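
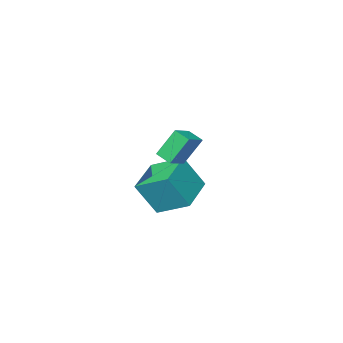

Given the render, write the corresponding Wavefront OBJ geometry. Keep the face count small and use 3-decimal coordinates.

v -0.477 -1.833 -3.783
v -1.236 -0.339 -2.953
v 1.177 -0.714 -4.286
v 0.418 0.78 -3.456
v 0.382 -2.34 -2.084
v -0.377 -0.846 -1.254
v 2.036 -1.221 -2.587
v 1.277 0.273 -1.757
v 2.406 3.476 2.639
v 3.362 3.841 3.043
v 2.24 4.243 2.34
v 3.196 4.608 2.744
v 3.104 3.112 1.316
v 4.06 3.477 1.72
v 2.938 3.879 1.017
v 3.894 4.244 1.421
f 2 4 1
f 5 2 1
f 1 4 3
f 3 5 1
f 2 8 4
f 6 2 5
f 6 8 2
f 4 8 3
f 7 5 3
f 3 8 7
f 7 6 5
f 8 6 7
f 10 12 9
f 13 10 9
f 9 12 11
f 11 13 9
f 10 16 12
f 14 10 13
f 14 16 10
f 12 16 11
f 15 13 11
f 11 16 15
f 15 14 13
f 16 14 15



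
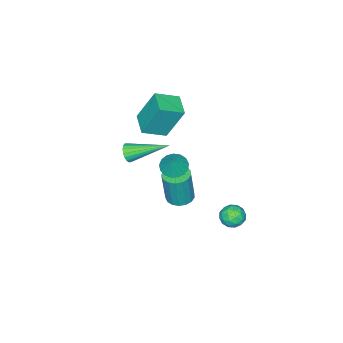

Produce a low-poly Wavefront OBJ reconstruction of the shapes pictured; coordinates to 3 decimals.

v 0.49 -3.63 1.579
v 0.059 -2.883 3.384
v -0.494 -2.941 1.059
v -0.925 -2.194 2.863
v 1.245 -2.706 1.377
v 0.814 -1.959 3.181
v 0.261 -2.017 0.856
v -0.17 -1.27 2.661
v 0.322 -1.145 -3.236
v 0.782 -1.668 -3.307
v 1.037 -1.699 -1.414
v 0.578 -1.175 -1.344
v 0.971 -1.392 -3.328
v 1.226 -1.423 -1.435
v 1.011 -1.059 -3.328
v 1.266 -1.09 -1.435
v 0.893 -0.746 -3.307
v 1.149 -0.777 -1.414
v 0.645 -0.524 -3.27
v 0.901 -0.555 -1.377
v 0.323 -0.445 -3.225
v 0.578 -0.475 -1.332
v 0 -0.525 -3.183
v 0.256 -0.556 -1.29
v -0.248 -0.748 -3.153
v 0.007 -0.779 -1.26
v -0.366 -1.061 -3.142
v -0.111 -1.092 -1.249
v -0.327 -1.394 -3.153
v -0.071 -1.425 -1.26
v -0.138 -1.669 -3.183
v 0.117 -1.7 -1.29
v 0.156 -1.824 -3.225
v 0.411 -1.855 -1.332
v 0.488 -1.824 -3.27
v 0.743 -1.855 -1.377
v 2.108 -0.062 1.062
v 2.472 -0.637 1.044
v 2.572 0.202 1.978
v 2.659 -0.422 0.888
v 2.72 -0.124 0.771
v 2.641 0.188 0.721
v 2.44 0.442 0.749
v 2.163 0.581 0.849
v 1.873 0.572 0.997
v 1.638 0.419 1.161
v 1.51 0.154 1.302
v 1.519 -0.159 1.388
v 1.664 -0.451 1.399
v 1.91 -0.653 1.333
v 2.201 -0.721 1.205
v -0.357 2.013 -4.005
v 0.094 1.662 -3.629
v -1.034 1.138 -4.011
v -0.583 0.787 -3.635
v -0.921 1.314 -3.36
v -0.503 1.854 -3.356
v -0.437 0.946 -4.284
v -0.019 1.486 -4.28
v 0.044 1.002 -3.802
v -0.255 1.23 -3.231
v -0.685 1.57 -4.409
v -0.984 1.798 -3.838
v -0.072 1.914 -3.817
v -0.868 0.886 -3.823
v -1.066 1.196 -3.662
v -0.802 0.989 -3.441
v -0.423 2.027 -3.656
v -0.158 1.821 -3.435
v -0.754 1.617 -3.277
v -0.782 0.979 -4.205
v -0.517 0.773 -3.984
v -0.138 1.811 -4.199
v 0.126 1.604 -3.978
v -0.186 1.183 -4.363
v 0.163 1.32 -3.697
v -0.235 0.806 -3.7
v -0.149 0.899 -4.082
v 0.097 1.217 -4.08
v -0.012 1.454 -3.362
v -0.41 0.94 -3.365
v -0.609 1.249 -3.203
v -0.363 1.567 -3.201
v -0.042 1.066 -3.463
v -0.53 1.86 -4.275
v -0.928 1.346 -4.278
v -0.577 1.233 -4.439
v -0.331 1.551 -4.437
v -0.705 1.994 -3.94
v -1.103 1.48 -3.943
v -1.037 1.583 -3.56
v -0.791 1.901 -3.558
v -0.898 1.734 -4.177
v 1.113 -3.691 -0.802
v 1.409 -3.751 -0.343
v 0.127 -1.949 0.062
v 1.549 -3.604 -0.479
v 1.603 -3.474 -0.679
v 1.56 -3.387 -0.904
v 1.428 -3.36 -1.108
v 1.234 -3.399 -1.252
v 1.016 -3.495 -1.307
v 0.817 -3.63 -1.262
v 0.677 -3.778 -1.125
v 0.623 -3.907 -0.925
v 0.666 -3.994 -0.7
v 0.798 -4.021 -0.496
v 0.992 -3.983 -0.352
v 1.21 -3.886 -0.297
f 2 4 1
f 5 2 1
f 1 4 3
f 3 5 1
f 2 8 4
f 6 2 5
f 6 8 2
f 4 8 3
f 7 5 3
f 3 8 7
f 7 6 5
f 8 6 7
f 10 9 13
f 10 13 11
f 11 13 14
f 11 14 12
f 13 9 15
f 13 15 14
f 14 15 16
f 14 16 12
f 15 9 17
f 15 17 16
f 16 17 18
f 16 18 12
f 17 9 19
f 17 19 18
f 18 19 20
f 18 20 12
f 19 9 21
f 19 21 20
f 20 21 22
f 20 22 12
f 21 9 23
f 21 23 22
f 22 23 24
f 22 24 12
f 23 9 25
f 23 25 24
f 24 25 26
f 24 26 12
f 25 9 27
f 25 27 26
f 26 27 28
f 26 28 12
f 27 9 29
f 27 29 28
f 28 29 30
f 28 30 12
f 29 9 31
f 29 31 30
f 30 31 32
f 30 32 12
f 31 9 33
f 31 33 32
f 32 33 34
f 32 34 12
f 33 9 35
f 33 35 34
f 34 35 36
f 34 36 12
f 35 9 10
f 35 10 36
f 36 10 11
f 36 11 12
f 38 37 40
f 38 40 39
f 40 37 41
f 40 41 39
f 41 37 42
f 41 42 39
f 42 37 43
f 42 43 39
f 43 37 44
f 43 44 39
f 44 37 45
f 44 45 39
f 45 37 46
f 45 46 39
f 46 37 47
f 46 47 39
f 47 37 48
f 47 48 39
f 48 37 49
f 48 49 39
f 49 37 50
f 49 50 39
f 50 37 51
f 50 51 39
f 51 37 38
f 51 38 39
f 52 89 68
f 89 63 92
f 68 92 57
f 89 92 68
f 52 68 64
f 68 57 69
f 64 69 53
f 68 69 64
f 52 64 73
f 64 53 74
f 73 74 59
f 64 74 73
f 52 73 85
f 73 59 88
f 85 88 62
f 73 88 85
f 52 85 89
f 85 62 93
f 89 93 63
f 85 93 89
f 53 69 80
f 69 57 83
f 80 83 61
f 69 83 80
f 57 92 70
f 92 63 91
f 70 91 56
f 92 91 70
f 63 93 90
f 93 62 86
f 90 86 54
f 93 86 90
f 62 88 87
f 88 59 75
f 87 75 58
f 88 75 87
f 59 74 79
f 74 53 76
f 79 76 60
f 74 76 79
f 55 81 67
f 81 61 82
f 67 82 56
f 81 82 67
f 55 67 65
f 67 56 66
f 65 66 54
f 67 66 65
f 55 65 72
f 65 54 71
f 72 71 58
f 65 71 72
f 55 72 77
f 72 58 78
f 77 78 60
f 72 78 77
f 55 77 81
f 77 60 84
f 81 84 61
f 77 84 81
f 56 82 70
f 82 61 83
f 70 83 57
f 82 83 70
f 54 66 90
f 66 56 91
f 90 91 63
f 66 91 90
f 58 71 87
f 71 54 86
f 87 86 62
f 71 86 87
f 60 78 79
f 78 58 75
f 79 75 59
f 78 75 79
f 61 84 80
f 84 60 76
f 80 76 53
f 84 76 80
f 95 94 97
f 95 97 96
f 97 94 98
f 97 98 96
f 98 94 99
f 98 99 96
f 99 94 100
f 99 100 96
f 100 94 101
f 100 101 96
f 101 94 102
f 101 102 96
f 102 94 103
f 102 103 96
f 103 94 104
f 103 104 96
f 104 94 105
f 104 105 96
f 105 94 106
f 105 106 96
f 106 94 107
f 106 107 96
f 107 94 108
f 107 108 96
f 108 94 109
f 108 109 96
f 109 94 95
f 109 95 96



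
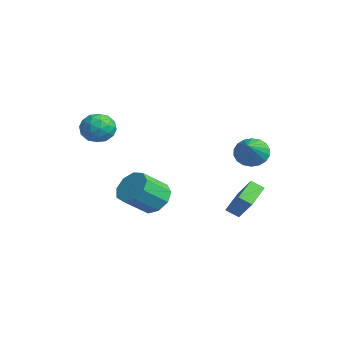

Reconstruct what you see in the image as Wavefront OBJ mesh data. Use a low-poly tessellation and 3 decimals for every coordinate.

v -0.596 3.763 -2.232
v -1.023 3.157 -1.776
v 0.598 3.973 -0.835
v 0.171 3.368 -0.379
v 0.369 2.592 -2.881
v -0.058 1.987 -2.425
v 1.563 2.803 -1.484
v 1.136 2.197 -1.028
v 0.42 3.277 1.845
v 1.135 3.776 1.377
v 1.88 2.303 3.035
v 1.036 4.041 1.715
v 0.815 4.154 2.078
v 0.515 4.093 2.396
v 0.197 3.871 2.605
v -0.077 3.531 2.663
v -0.252 3.14 2.559
v -0.295 2.777 2.314
v -0.196 2.512 1.976
v 0.025 2.399 1.612
v 0.325 2.46 1.294
v 0.643 2.682 1.085
v 0.917 3.022 1.027
v 1.092 3.413 1.131
v 0.755 -2.379 -0.486
v 1.811 -2.132 -0.371
v 2.02 -3.574 0.801
v 0.965 -3.821 0.686
v 1.407 -1.773 0.143
v 1.617 -3.215 1.315
v 0.698 -1.697 0.363
v 0.908 -3.14 1.535
v 0.016 -1.941 0.185
v 0.226 -3.383 1.357
v -0.32 -2.389 -0.306
v -0.11 -3.831 0.865
v -0.153 -2.833 -0.882
v 0.056 -4.275 0.29
v 0.439 -3.064 -1.272
v 0.648 -4.506 -0.101
v 1.179 -2.975 -1.295
v 1.388 -4.417 -0.123
v 1.72 -2.606 -0.939
v 1.93 -4.049 0.233
v -3.535 -2.869 3.072
v -2.956 -3.53 3.669
v -4.664 -4.13 2.771
v -4.085 -4.791 3.368
v -4.606 -3.984 3.822
v -3.909 -3.205 4.007
v -3.711 -4.455 2.433
v -3.014 -3.676 2.618
v -3.065 -4.51 3.274
v -3.618 -4.219 4.132
v -4.002 -3.441 2.308
v -4.555 -3.15 3.166
v -3.147 -3.089 3.397
v -4.473 -4.571 3.043
v -4.78 -4.097 3.31
v -4.44 -4.485 3.661
v -3.707 -2.898 3.596
v -3.367 -3.286 3.947
v -4.336 -3.553 4.036
v -4.253 -4.374 2.493
v -3.913 -4.762 2.844
v -3.18 -3.175 2.779
v -2.84 -3.563 3.13
v -3.284 -4.107 2.404
v -2.87 -4.053 3.515
v -3.533 -4.794 3.339
v -3.314 -4.597 2.789
v -2.904 -4.139 2.898
v -3.196 -3.882 4.02
v -3.859 -4.623 3.843
v -4.165 -4.149 4.11
v -3.756 -3.691 4.219
v -3.259 -4.458 3.788
v -3.761 -3.037 2.597
v -4.424 -3.778 2.42
v -3.864 -3.969 2.221
v -3.455 -3.511 2.33
v -4.087 -2.866 3.101
v -4.75 -3.607 2.925
v -4.716 -3.521 3.542
v -4.306 -3.063 3.651
v -4.361 -3.202 2.652
f 2 4 1
f 5 2 1
f 1 4 3
f 3 5 1
f 2 8 4
f 6 2 5
f 6 8 2
f 4 8 3
f 7 5 3
f 3 8 7
f 7 6 5
f 8 6 7
f 10 9 12
f 10 12 11
f 12 9 13
f 12 13 11
f 13 9 14
f 13 14 11
f 14 9 15
f 14 15 11
f 15 9 16
f 15 16 11
f 16 9 17
f 16 17 11
f 17 9 18
f 17 18 11
f 18 9 19
f 18 19 11
f 19 9 20
f 19 20 11
f 20 9 21
f 20 21 11
f 21 9 22
f 21 22 11
f 22 9 23
f 22 23 11
f 23 9 24
f 23 24 11
f 24 9 10
f 24 10 11
f 26 25 29
f 26 29 27
f 27 29 30
f 27 30 28
f 29 25 31
f 29 31 30
f 30 31 32
f 30 32 28
f 31 25 33
f 31 33 32
f 32 33 34
f 32 34 28
f 33 25 35
f 33 35 34
f 34 35 36
f 34 36 28
f 35 25 37
f 35 37 36
f 36 37 38
f 36 38 28
f 37 25 39
f 37 39 38
f 38 39 40
f 38 40 28
f 39 25 41
f 39 41 40
f 40 41 42
f 40 42 28
f 41 25 43
f 41 43 42
f 42 43 44
f 42 44 28
f 43 25 26
f 43 26 44
f 44 26 27
f 44 27 28
f 45 82 61
f 82 56 85
f 61 85 50
f 82 85 61
f 45 61 57
f 61 50 62
f 57 62 46
f 61 62 57
f 45 57 66
f 57 46 67
f 66 67 52
f 57 67 66
f 45 66 78
f 66 52 81
f 78 81 55
f 66 81 78
f 45 78 82
f 78 55 86
f 82 86 56
f 78 86 82
f 46 62 73
f 62 50 76
f 73 76 54
f 62 76 73
f 50 85 63
f 85 56 84
f 63 84 49
f 85 84 63
f 56 86 83
f 86 55 79
f 83 79 47
f 86 79 83
f 55 81 80
f 81 52 68
f 80 68 51
f 81 68 80
f 52 67 72
f 67 46 69
f 72 69 53
f 67 69 72
f 48 74 60
f 74 54 75
f 60 75 49
f 74 75 60
f 48 60 58
f 60 49 59
f 58 59 47
f 60 59 58
f 48 58 65
f 58 47 64
f 65 64 51
f 58 64 65
f 48 65 70
f 65 51 71
f 70 71 53
f 65 71 70
f 48 70 74
f 70 53 77
f 74 77 54
f 70 77 74
f 49 75 63
f 75 54 76
f 63 76 50
f 75 76 63
f 47 59 83
f 59 49 84
f 83 84 56
f 59 84 83
f 51 64 80
f 64 47 79
f 80 79 55
f 64 79 80
f 53 71 72
f 71 51 68
f 72 68 52
f 71 68 72
f 54 77 73
f 77 53 69
f 73 69 46
f 77 69 73



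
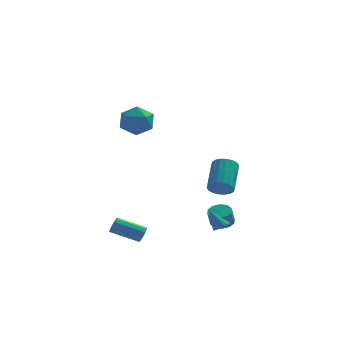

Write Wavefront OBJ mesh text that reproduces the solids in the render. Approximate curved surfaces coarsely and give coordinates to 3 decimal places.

v 2.6 0.275 -3.784
v 3.27 0.392 -3.618
v 3.089 0.022 -2.63
v 2.42 -0.095 -2.796
v 3.045 0.749 -3.525
v 2.864 0.38 -2.537
v 2.65 0.926 -3.532
v 2.469 0.556 -2.544
v 2.236 0.853 -3.634
v 2.055 0.484 -2.647
v 1.961 0.56 -3.794
v 1.78 0.191 -2.806
v 1.931 0.158 -3.95
v 1.75 -0.212 -2.962
v 2.156 -0.2 -4.043
v 1.975 -0.569 -3.055
v 2.551 -0.376 -4.036
v 2.37 -0.746 -3.048
v 2.965 -0.304 -3.933
v 2.784 -0.673 -2.946
v 3.24 -0.011 -3.774
v 3.059 -0.38 -2.786
v 2.433 -3.755 -2.417
v 2.764 -4.031 -2.144
v 1.807 -3.465 -1.363
v 2.863 -3.808 -2.147
v 2.863 -3.572 -2.212
v 2.765 -3.379 -2.324
v 2.59 -3.271 -2.457
v 2.38 -3.275 -2.581
v 2.182 -3.388 -2.667
v 2.041 -3.586 -2.696
v 1.991 -3.822 -2.662
v 2.041 -4.043 -2.571
v 2.182 -4.198 -2.445
v 2.38 -4.251 -2.312
v 2.59 -4.191 -2.204
v -1.767 -2.214 -3.698
v -1.55 -2.049 -3.231
v -3.156 -1.961 -2.516
v -3.373 -2.126 -2.982
v -1.609 -1.797 -3.393
v -3.214 -1.71 -2.677
v -1.717 -1.678 -3.651
v -3.323 -1.591 -2.935
v -1.841 -1.729 -3.924
v -3.447 -1.642 -3.208
v -1.942 -1.934 -4.125
v -3.548 -1.846 -3.41
v -1.987 -2.227 -4.191
v -3.593 -2.14 -3.475
v -1.963 -2.517 -4.1
v -3.568 -2.429 -3.384
v -1.876 -2.71 -3.881
v -3.482 -2.622 -3.166
v -1.755 -2.745 -3.604
v -3.36 -2.658 -2.889
v -1.637 -2.612 -3.357
v -3.243 -2.525 -2.642
v -1.561 -2.352 -3.218
v -3.167 -2.265 -2.503
v -2.634 0.891 3.438
v -2.046 1.134 4.327
v -2.194 -0.814 3.613
v -1.606 -0.571 4.502
v -2.697 -0.499 4.531
v -2.969 0.555 4.423
v -1.271 -0.235 3.517
v -1.543 0.819 3.409
v -1.204 0.438 4.376
v -2.085 0.275 5.003
v -2.155 0.045 2.937
v -3.036 -0.118 3.564
v 2.553 2.802 -2.225
v 3.109 3.068 -2.736
v 3.402 4.783 -1.526
v 2.847 4.518 -1.015
v 2.808 3.209 -2.864
v 3.102 4.925 -1.655
v 2.458 3.271 -2.866
v 2.751 4.987 -1.656
v 2.126 3.239 -2.741
v 2.419 4.955 -1.531
v 1.879 3.121 -2.514
v 2.172 4.837 -1.304
v 1.765 2.94 -2.229
v 2.059 4.655 -1.019
v 1.808 2.731 -1.944
v 2.101 4.447 -0.734
v 1.998 2.537 -1.714
v 2.291 4.252 -0.504
v 2.298 2.395 -1.585
v 2.592 4.111 -0.376
v 2.649 2.333 -1.584
v 2.942 4.049 -0.374
v 2.981 2.365 -1.709
v 3.274 4.081 -0.499
v 3.228 2.483 -1.936
v 3.521 4.199 -0.726
v 3.341 2.665 -2.221
v 3.635 4.38 -1.011
v 3.299 2.873 -2.506
v 3.592 4.589 -1.296
f 2 1 5
f 2 5 3
f 3 5 6
f 3 6 4
f 5 1 7
f 5 7 6
f 6 7 8
f 6 8 4
f 7 1 9
f 7 9 8
f 8 9 10
f 8 10 4
f 9 1 11
f 9 11 10
f 10 11 12
f 10 12 4
f 11 1 13
f 11 13 12
f 12 13 14
f 12 14 4
f 13 1 15
f 13 15 14
f 14 15 16
f 14 16 4
f 15 1 17
f 15 17 16
f 16 17 18
f 16 18 4
f 17 1 19
f 17 19 18
f 18 19 20
f 18 20 4
f 19 1 21
f 19 21 20
f 20 21 22
f 20 22 4
f 21 1 2
f 21 2 22
f 22 2 3
f 22 3 4
f 24 23 26
f 24 26 25
f 26 23 27
f 26 27 25
f 27 23 28
f 27 28 25
f 28 23 29
f 28 29 25
f 29 23 30
f 29 30 25
f 30 23 31
f 30 31 25
f 31 23 32
f 31 32 25
f 32 23 33
f 32 33 25
f 33 23 34
f 33 34 25
f 34 23 35
f 34 35 25
f 35 23 36
f 35 36 25
f 36 23 37
f 36 37 25
f 37 23 24
f 37 24 25
f 39 38 42
f 39 42 40
f 40 42 43
f 40 43 41
f 42 38 44
f 42 44 43
f 43 44 45
f 43 45 41
f 44 38 46
f 44 46 45
f 45 46 47
f 45 47 41
f 46 38 48
f 46 48 47
f 47 48 49
f 47 49 41
f 48 38 50
f 48 50 49
f 49 50 51
f 49 51 41
f 50 38 52
f 50 52 51
f 51 52 53
f 51 53 41
f 52 38 54
f 52 54 53
f 53 54 55
f 53 55 41
f 54 38 56
f 54 56 55
f 55 56 57
f 55 57 41
f 56 38 58
f 56 58 57
f 57 58 59
f 57 59 41
f 58 38 60
f 58 60 59
f 59 60 61
f 59 61 41
f 60 38 39
f 60 39 61
f 61 39 40
f 61 40 41
f 62 73 67
f 62 67 63
f 62 63 69
f 62 69 72
f 62 72 73
f 63 67 71
f 67 73 66
f 73 72 64
f 72 69 68
f 69 63 70
f 65 71 66
f 65 66 64
f 65 64 68
f 65 68 70
f 65 70 71
f 66 71 67
f 64 66 73
f 68 64 72
f 70 68 69
f 71 70 63
f 75 74 78
f 75 78 76
f 76 78 79
f 76 79 77
f 78 74 80
f 78 80 79
f 79 80 81
f 79 81 77
f 80 74 82
f 80 82 81
f 81 82 83
f 81 83 77
f 82 74 84
f 82 84 83
f 83 84 85
f 83 85 77
f 84 74 86
f 84 86 85
f 85 86 87
f 85 87 77
f 86 74 88
f 86 88 87
f 87 88 89
f 87 89 77
f 88 74 90
f 88 90 89
f 89 90 91
f 89 91 77
f 90 74 92
f 90 92 91
f 91 92 93
f 91 93 77
f 92 74 94
f 92 94 93
f 93 94 95
f 93 95 77
f 94 74 96
f 94 96 95
f 95 96 97
f 95 97 77
f 96 74 98
f 96 98 97
f 97 98 99
f 97 99 77
f 98 74 100
f 98 100 99
f 99 100 101
f 99 101 77
f 100 74 102
f 100 102 101
f 101 102 103
f 101 103 77
f 102 74 75
f 102 75 103
f 103 75 76
f 103 76 77



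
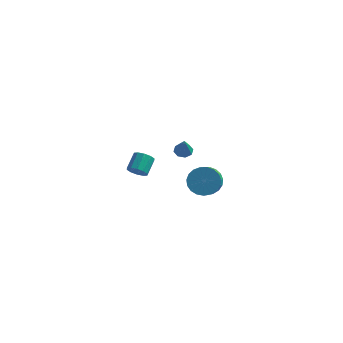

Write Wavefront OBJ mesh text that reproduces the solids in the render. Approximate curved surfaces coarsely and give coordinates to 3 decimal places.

v -3.548 1.335 -1.814
v -3.108 1.075 -1.499
v -2.992 1.986 -0.911
v -3.432 2.245 -1.226
v -2.956 1.244 -1.792
v -2.839 2.155 -1.204
v -3.029 1.448 -2.093
v -2.913 2.359 -1.505
v -3.301 1.609 -2.287
v -3.184 2.519 -1.699
v -3.668 1.664 -2.301
v -3.551 2.575 -1.713
v -3.988 1.594 -2.129
v -3.872 2.505 -1.541
v -4.141 1.425 -1.836
v -4.024 2.336 -1.248
v -4.067 1.221 -1.535
v -3.951 2.132 -0.947
v -3.796 1.061 -1.341
v -3.679 1.971 -0.753
v -3.429 1.005 -1.327
v -3.312 1.916 -0.739
v -1.535 3.153 -0.999
v -1.061 3.388 -0.981
v -1.365 2.727 0.099
v -1.358 3.627 -0.842
v -1.759 3.589 -0.795
v -2.029 3.295 -0.867
v -2.01 2.918 -1.016
v -1.713 2.679 -1.155
v -1.312 2.718 -1.203
v -1.042 3.012 -1.131
v 1.477 -3.485 2.166
v 2.303 -3.483 2.014
v 2.429 -4.373 2.682
v 1.603 -4.375 2.834
v 2.28 -3.275 2.294
v 2.406 -4.165 2.962
v 2.119 -3.104 2.552
v 2.244 -3.994 3.22
v 1.846 -2.999 2.744
v 1.972 -3.889 3.412
v 1.51 -2.978 2.835
v 1.635 -3.868 3.503
v 1.167 -3.045 2.811
v 1.293 -3.935 3.479
v 0.879 -3.187 2.675
v 1.005 -4.077 3.343
v 0.694 -3.381 2.451
v 0.82 -4.271 3.119
v 0.644 -3.593 2.178
v 0.77 -4.483 2.846
v 0.739 -3.787 1.903
v 0.864 -4.677 2.571
v 0.961 -3.928 1.673
v 1.086 -4.818 2.341
v 1.272 -3.992 1.529
v 1.398 -4.882 2.197
v 1.619 -3.969 1.494
v 1.745 -4.859 2.162
v 1.941 -3.862 1.576
v 2.067 -4.752 2.244
v 2.183 -3.69 1.76
v 2.309 -4.58 2.428
f 2 1 5
f 2 5 3
f 3 5 6
f 3 6 4
f 5 1 7
f 5 7 6
f 6 7 8
f 6 8 4
f 7 1 9
f 7 9 8
f 8 9 10
f 8 10 4
f 9 1 11
f 9 11 10
f 10 11 12
f 10 12 4
f 11 1 13
f 11 13 12
f 12 13 14
f 12 14 4
f 13 1 15
f 13 15 14
f 14 15 16
f 14 16 4
f 15 1 17
f 15 17 16
f 16 17 18
f 16 18 4
f 17 1 19
f 17 19 18
f 18 19 20
f 18 20 4
f 19 1 21
f 19 21 20
f 20 21 22
f 20 22 4
f 21 1 2
f 21 2 22
f 22 2 3
f 22 3 4
f 24 23 26
f 24 26 25
f 26 23 27
f 26 27 25
f 27 23 28
f 27 28 25
f 28 23 29
f 28 29 25
f 29 23 30
f 29 30 25
f 30 23 31
f 30 31 25
f 31 23 32
f 31 32 25
f 32 23 24
f 32 24 25
f 34 33 37
f 34 37 35
f 35 37 38
f 35 38 36
f 37 33 39
f 37 39 38
f 38 39 40
f 38 40 36
f 39 33 41
f 39 41 40
f 40 41 42
f 40 42 36
f 41 33 43
f 41 43 42
f 42 43 44
f 42 44 36
f 43 33 45
f 43 45 44
f 44 45 46
f 44 46 36
f 45 33 47
f 45 47 46
f 46 47 48
f 46 48 36
f 47 33 49
f 47 49 48
f 48 49 50
f 48 50 36
f 49 33 51
f 49 51 50
f 50 51 52
f 50 52 36
f 51 33 53
f 51 53 52
f 52 53 54
f 52 54 36
f 53 33 55
f 53 55 54
f 54 55 56
f 54 56 36
f 55 33 57
f 55 57 56
f 56 57 58
f 56 58 36
f 57 33 59
f 57 59 58
f 58 59 60
f 58 60 36
f 59 33 61
f 59 61 60
f 60 61 62
f 60 62 36
f 61 33 63
f 61 63 62
f 62 63 64
f 62 64 36
f 63 33 34
f 63 34 64
f 64 34 35
f 64 35 36



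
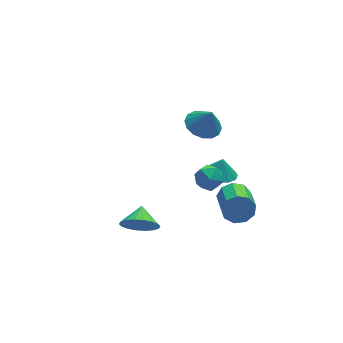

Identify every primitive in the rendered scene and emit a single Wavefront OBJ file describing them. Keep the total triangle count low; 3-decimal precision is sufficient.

v 1.679 -1.888 -0.667
v 2.267 -1.747 -0
v 1.969 -3.312 0.594
v 1.381 -3.452 -0.073
v 1.704 -1.572 0.176
v 1.405 -3.137 0.77
v 1.129 -1.546 -0.043
v 0.83 -3.11 0.551
v 0.811 -1.679 -0.553
v 0.513 -3.243 0.041
v 0.9 -1.91 -1.117
v 0.601 -3.474 -0.523
v 1.353 -2.13 -1.47
v 1.055 -3.695 -0.876
v 1.959 -2.237 -1.448
v 1.661 -3.802 -0.854
v 2.434 -2.181 -1.06
v 2.135 -3.745 -0.466
v 2.556 -1.987 -0.488
v 2.257 -3.552 0.106
v -0.986 -3.73 3.294
v -0.645 -3.278 3.917
v 0.185 -3.662 2.603
v 0.526 -3.21 3.226
v 0.342 -4.022 3.347
v -0.381 -4.064 3.774
v -0.079 -2.876 2.746
v -0.802 -2.918 3.173
v -0.084 -2.75 3.578
v 0.176 -3.459 3.949
v -0.636 -3.481 2.571
v -0.376 -4.19 2.942
v 1.811 3.417 0.28
v 2.599 4.109 0.218
v 2.189 3.103 1.58
v 2.176 4.393 0.409
v 1.656 4.415 0.565
v 1.178 4.17 0.645
v 0.869 3.723 0.627
v 0.813 3.194 0.516
v 1.024 2.725 0.342
v 1.446 2.441 0.151
v 1.966 2.418 -0.006
v 2.445 2.663 -0.086
v 2.754 3.11 -0.068
v 2.81 3.639 0.043
v -3.623 -2.767 -0.405
v -2.91 -2.717 -1.16
v -3.197 -1.773 0.065
v -3.265 -2.481 -1.338
v -3.691 -2.301 -1.332
v -4.104 -2.213 -1.142
v -4.422 -2.235 -0.806
v -4.581 -2.363 -0.391
v -4.551 -2.571 0.022
v -4.337 -2.817 0.35
v -3.982 -3.054 0.528
v -3.555 -3.234 0.522
v -3.142 -3.322 0.332
v -2.825 -3.299 -0.004
v -2.665 -3.172 -0.419
v -2.696 -2.964 -0.831
v 2.112 1.492 -2.318
v 2.699 2.217 -2.584
v 2.348 1.688 -1.262
v 2.204 2.438 -2.514
v 1.68 2.358 -2.382
v 1.293 2.004 -2.23
v 1.166 1.487 -2.106
v 1.339 0.972 -2.049
v 1.758 0.622 -2.078
v 2.289 0.548 -2.183
v 2.764 0.775 -2.331
v 3.032 1.229 -2.475
v 3.008 1.767 -2.569
f 2 1 5
f 2 5 3
f 3 5 6
f 3 6 4
f 5 1 7
f 5 7 6
f 6 7 8
f 6 8 4
f 7 1 9
f 7 9 8
f 8 9 10
f 8 10 4
f 9 1 11
f 9 11 10
f 10 11 12
f 10 12 4
f 11 1 13
f 11 13 12
f 12 13 14
f 12 14 4
f 13 1 15
f 13 15 14
f 14 15 16
f 14 16 4
f 15 1 17
f 15 17 16
f 16 17 18
f 16 18 4
f 17 1 19
f 17 19 18
f 18 19 20
f 18 20 4
f 19 1 2
f 19 2 20
f 20 2 3
f 20 3 4
f 21 32 26
f 21 26 22
f 21 22 28
f 21 28 31
f 21 31 32
f 22 26 30
f 26 32 25
f 32 31 23
f 31 28 27
f 28 22 29
f 24 30 25
f 24 25 23
f 24 23 27
f 24 27 29
f 24 29 30
f 25 30 26
f 23 25 32
f 27 23 31
f 29 27 28
f 30 29 22
f 34 33 36
f 34 36 35
f 36 33 37
f 36 37 35
f 37 33 38
f 37 38 35
f 38 33 39
f 38 39 35
f 39 33 40
f 39 40 35
f 40 33 41
f 40 41 35
f 41 33 42
f 41 42 35
f 42 33 43
f 42 43 35
f 43 33 44
f 43 44 35
f 44 33 45
f 44 45 35
f 45 33 46
f 45 46 35
f 46 33 34
f 46 34 35
f 48 47 50
f 48 50 49
f 50 47 51
f 50 51 49
f 51 47 52
f 51 52 49
f 52 47 53
f 52 53 49
f 53 47 54
f 53 54 49
f 54 47 55
f 54 55 49
f 55 47 56
f 55 56 49
f 56 47 57
f 56 57 49
f 57 47 58
f 57 58 49
f 58 47 59
f 58 59 49
f 59 47 60
f 59 60 49
f 60 47 61
f 60 61 49
f 61 47 62
f 61 62 49
f 62 47 48
f 62 48 49
f 64 63 66
f 64 66 65
f 66 63 67
f 66 67 65
f 67 63 68
f 67 68 65
f 68 63 69
f 68 69 65
f 69 63 70
f 69 70 65
f 70 63 71
f 70 71 65
f 71 63 72
f 71 72 65
f 72 63 73
f 72 73 65
f 73 63 74
f 73 74 65
f 74 63 75
f 74 75 65
f 75 63 64
f 75 64 65



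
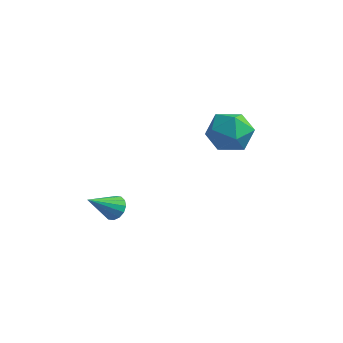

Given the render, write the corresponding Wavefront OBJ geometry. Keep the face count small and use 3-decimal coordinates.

v -1.364 -2.859 -1.264
v -0.782 -2.854 -0.912
v -2.036 -4.061 -0.136
v -0.98 -2.604 -0.764
v -1.281 -2.422 -0.749
v -1.604 -2.358 -0.873
v -1.863 -2.427 -1.101
v -1.988 -2.612 -1.373
v -1.946 -2.864 -1.616
v -1.747 -3.114 -1.764
v -1.446 -3.296 -1.779
v -1.123 -3.361 -1.655
v -0.864 -3.291 -1.427
v -0.74 -3.106 -1.155
v 0.848 3.34 1.307
v 1.706 3.496 2.204
v 1.534 1.464 0.976
v 2.392 1.62 1.873
v 1.18 1.541 2.173
v 0.756 2.7 2.378
v 2.484 2.26 0.802
v 2.06 3.419 1.007
v 2.717 2.828 1.892
v 1.911 2.383 2.74
v 1.329 2.577 0.44
v 0.523 2.132 1.288
f 2 1 4
f 2 4 3
f 4 1 5
f 4 5 3
f 5 1 6
f 5 6 3
f 6 1 7
f 6 7 3
f 7 1 8
f 7 8 3
f 8 1 9
f 8 9 3
f 9 1 10
f 9 10 3
f 10 1 11
f 10 11 3
f 11 1 12
f 11 12 3
f 12 1 13
f 12 13 3
f 13 1 14
f 13 14 3
f 14 1 2
f 14 2 3
f 15 26 20
f 15 20 16
f 15 16 22
f 15 22 25
f 15 25 26
f 16 20 24
f 20 26 19
f 26 25 17
f 25 22 21
f 22 16 23
f 18 24 19
f 18 19 17
f 18 17 21
f 18 21 23
f 18 23 24
f 19 24 20
f 17 19 26
f 21 17 25
f 23 21 22
f 24 23 16



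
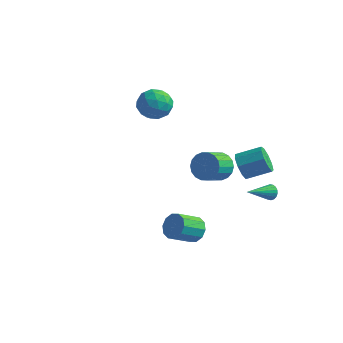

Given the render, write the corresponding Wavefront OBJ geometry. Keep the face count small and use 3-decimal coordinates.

v 2.8 -3.224 -3.195
v 3.577 -3.627 -3.289
v 3.016 -4.9 -2.459
v 2.24 -4.496 -2.365
v 3.593 -3.335 -2.831
v 3.033 -4.608 -2
v 3.307 -3 -2.511
v 2.747 -4.273 -1.681
v 2.827 -2.751 -2.453
v 2.267 -4.024 -1.623
v 2.337 -2.682 -2.679
v 1.776 -3.955 -1.848
v 2.024 -2.82 -3.101
v 1.463 -4.093 -2.271
v 2.007 -3.112 -3.56
v 1.447 -4.385 -2.729
v 2.293 -3.447 -3.879
v 1.733 -4.72 -3.049
v 2.773 -3.696 -3.937
v 2.213 -4.969 -3.107
v 3.264 -3.765 -3.712
v 2.703 -5.038 -2.881
v 3.795 3.253 -3.342
v 4.06 3.38 -2.854
v 3.225 1.567 -2.598
v 3.827 3.474 -2.818
v 3.588 3.525 -2.886
v 3.39 3.522 -3.044
v 3.272 3.466 -3.261
v 3.258 3.368 -3.495
v 3.35 3.247 -3.698
v 3.53 3.127 -3.831
v 3.763 3.033 -3.867
v 4.002 2.982 -3.799
v 4.2 2.985 -3.64
v 4.318 3.041 -3.423
v 4.332 3.139 -3.189
v 4.24 3.26 -2.986
v 2.837 1.495 -0.546
v 3.428 1.082 -1.149
v 4.654 1.911 -0.516
v 4.063 2.325 0.086
v 3.194 1.623 -1.406
v 4.421 2.452 -0.773
v 2.794 2.104 -1.261
v 4.02 2.934 -0.628
v 2.413 2.301 -0.782
v 3.64 3.13 -0.149
v 2.231 2.121 -0.192
v 3.457 2.95 0.441
v 2.332 1.648 0.232
v 3.558 2.477 0.865
v 2.669 1.104 0.291
v 3.896 1.933 0.924
v 3.085 0.743 -0.041
v 4.311 1.572 0.592
v 3.384 0.734 -0.61
v 4.611 1.563 0.023
v -3.298 2.814 1.013
v -2.723 2.207 1.842
v -4.877 2.773 2.078
v -4.302 2.166 2.907
v -4.028 3.294 2.706
v -3.052 3.319 2.047
v -4.548 1.661 1.873
v -3.572 1.686 1.214
v -3.495 1.495 2.373
v -3.174 2.503 2.888
v -4.426 2.477 1.032
v -4.105 3.485 1.547
v -2.872 2.514 1.333
v -4.728 2.466 2.587
v -4.567 3.129 2.468
v -4.229 2.772 2.956
v -3.065 3.168 1.455
v -2.727 2.811 1.942
v -3.494 3.449 2.45
v -4.873 2.169 1.978
v -4.535 1.812 2.465
v -3.371 2.208 0.964
v -3.033 1.851 1.452
v -4.106 1.531 1.47
v -2.988 1.739 2.133
v -3.916 1.714 2.76
v -4.061 1.418 2.151
v -3.487 1.433 1.764
v -2.799 2.332 2.436
v -3.727 2.307 3.063
v -3.566 2.97 2.944
v -2.992 2.985 2.557
v -3.253 1.913 2.748
v -3.873 2.673 0.857
v -4.801 2.648 1.484
v -4.608 1.995 1.363
v -4.034 2.01 0.976
v -3.684 3.266 1.16
v -4.612 3.241 1.787
v -4.113 3.547 2.156
v -3.539 3.562 1.769
v -4.347 3.067 1.172
v 0.737 2.48 -1.808
v 1.221 2.04 -2.592
v 1.086 0.721 -1.935
v 0.603 1.16 -1.152
v 1.56 2.146 -2.31
v 1.426 0.826 -1.653
v 1.737 2.318 -1.929
v 1.602 0.998 -1.272
v 1.716 2.521 -1.524
v 1.581 1.202 -0.867
v 1.501 2.717 -1.175
v 1.366 1.397 -0.518
v 1.135 2.865 -0.952
v 1 1.546 -0.295
v 0.69 2.938 -0.898
v 0.555 1.618 -0.241
v 0.254 2.919 -1.025
v 0.119 1.6 -0.368
v -0.086 2.814 -1.307
v -0.22 1.494 -0.65
v -0.262 2.642 -1.688
v -0.397 1.322 -1.031
v -0.241 2.438 -2.093
v -0.376 1.119 -1.436
v -0.026 2.243 -2.442
v -0.161 0.923 -1.785
v 0.34 2.094 -2.665
v 0.205 0.775 -2.008
v 0.785 2.022 -2.719
v 0.65 0.702 -2.062
f 2 1 5
f 2 5 3
f 3 5 6
f 3 6 4
f 5 1 7
f 5 7 6
f 6 7 8
f 6 8 4
f 7 1 9
f 7 9 8
f 8 9 10
f 8 10 4
f 9 1 11
f 9 11 10
f 10 11 12
f 10 12 4
f 11 1 13
f 11 13 12
f 12 13 14
f 12 14 4
f 13 1 15
f 13 15 14
f 14 15 16
f 14 16 4
f 15 1 17
f 15 17 16
f 16 17 18
f 16 18 4
f 17 1 19
f 17 19 18
f 18 19 20
f 18 20 4
f 19 1 21
f 19 21 20
f 20 21 22
f 20 22 4
f 21 1 2
f 21 2 22
f 22 2 3
f 22 3 4
f 24 23 26
f 24 26 25
f 26 23 27
f 26 27 25
f 27 23 28
f 27 28 25
f 28 23 29
f 28 29 25
f 29 23 30
f 29 30 25
f 30 23 31
f 30 31 25
f 31 23 32
f 31 32 25
f 32 23 33
f 32 33 25
f 33 23 34
f 33 34 25
f 34 23 35
f 34 35 25
f 35 23 36
f 35 36 25
f 36 23 37
f 36 37 25
f 37 23 38
f 37 38 25
f 38 23 24
f 38 24 25
f 40 39 43
f 40 43 41
f 41 43 44
f 41 44 42
f 43 39 45
f 43 45 44
f 44 45 46
f 44 46 42
f 45 39 47
f 45 47 46
f 46 47 48
f 46 48 42
f 47 39 49
f 47 49 48
f 48 49 50
f 48 50 42
f 49 39 51
f 49 51 50
f 50 51 52
f 50 52 42
f 51 39 53
f 51 53 52
f 52 53 54
f 52 54 42
f 53 39 55
f 53 55 54
f 54 55 56
f 54 56 42
f 55 39 57
f 55 57 56
f 56 57 58
f 56 58 42
f 57 39 40
f 57 40 58
f 58 40 41
f 58 41 42
f 59 96 75
f 96 70 99
f 75 99 64
f 96 99 75
f 59 75 71
f 75 64 76
f 71 76 60
f 75 76 71
f 59 71 80
f 71 60 81
f 80 81 66
f 71 81 80
f 59 80 92
f 80 66 95
f 92 95 69
f 80 95 92
f 59 92 96
f 92 69 100
f 96 100 70
f 92 100 96
f 60 76 87
f 76 64 90
f 87 90 68
f 76 90 87
f 64 99 77
f 99 70 98
f 77 98 63
f 99 98 77
f 70 100 97
f 100 69 93
f 97 93 61
f 100 93 97
f 69 95 94
f 95 66 82
f 94 82 65
f 95 82 94
f 66 81 86
f 81 60 83
f 86 83 67
f 81 83 86
f 62 88 74
f 88 68 89
f 74 89 63
f 88 89 74
f 62 74 72
f 74 63 73
f 72 73 61
f 74 73 72
f 62 72 79
f 72 61 78
f 79 78 65
f 72 78 79
f 62 79 84
f 79 65 85
f 84 85 67
f 79 85 84
f 62 84 88
f 84 67 91
f 88 91 68
f 84 91 88
f 63 89 77
f 89 68 90
f 77 90 64
f 89 90 77
f 61 73 97
f 73 63 98
f 97 98 70
f 73 98 97
f 65 78 94
f 78 61 93
f 94 93 69
f 78 93 94
f 67 85 86
f 85 65 82
f 86 82 66
f 85 82 86
f 68 91 87
f 91 67 83
f 87 83 60
f 91 83 87
f 102 101 105
f 102 105 103
f 103 105 106
f 103 106 104
f 105 101 107
f 105 107 106
f 106 107 108
f 106 108 104
f 107 101 109
f 107 109 108
f 108 109 110
f 108 110 104
f 109 101 111
f 109 111 110
f 110 111 112
f 110 112 104
f 111 101 113
f 111 113 112
f 112 113 114
f 112 114 104
f 113 101 115
f 113 115 114
f 114 115 116
f 114 116 104
f 115 101 117
f 115 117 116
f 116 117 118
f 116 118 104
f 117 101 119
f 117 119 118
f 118 119 120
f 118 120 104
f 119 101 121
f 119 121 120
f 120 121 122
f 120 122 104
f 121 101 123
f 121 123 122
f 122 123 124
f 122 124 104
f 123 101 125
f 123 125 124
f 124 125 126
f 124 126 104
f 125 101 127
f 125 127 126
f 126 127 128
f 126 128 104
f 127 101 129
f 127 129 128
f 128 129 130
f 128 130 104
f 129 101 102
f 129 102 130
f 130 102 103
f 130 103 104



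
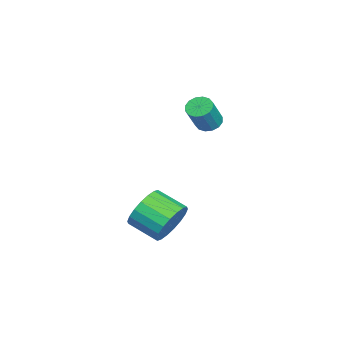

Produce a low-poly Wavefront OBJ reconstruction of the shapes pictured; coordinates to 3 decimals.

v -3.396 4.016 2.248
v -2.914 4.211 2.014
v -2.222 3.898 3.178
v -2.704 3.704 3.412
v -3.034 4.445 2.148
v -2.342 4.132 3.312
v -3.251 4.564 2.309
v -2.559 4.252 3.473
v -3.506 4.536 2.453
v -2.815 4.224 3.617
v -3.732 4.369 2.543
v -3.041 4.057 3.707
v -3.868 4.108 2.553
v -3.177 3.795 3.717
v -3.878 3.822 2.482
v -3.186 3.509 3.646
v -3.758 3.588 2.348
v -3.066 3.275 3.512
v -3.541 3.468 2.187
v -2.849 3.156 3.351
v -3.285 3.496 2.043
v -2.594 3.184 3.207
v -3.059 3.663 1.953
v -2.368 3.351 3.117
v -2.923 3.925 1.943
v -2.232 3.612 3.107
v 1.577 3.2 -0.514
v 2.24 3.204 0.167
v 1.725 2.064 0.674
v 1.063 2.06 -0.006
v 1.924 3.424 0.342
v 1.41 2.284 0.849
v 1.539 3.6 0.347
v 1.025 2.46 0.854
v 1.162 3.697 0.182
v 0.648 2.556 0.689
v 0.867 3.695 -0.121
v 0.353 2.554 0.386
v 0.713 3.595 -0.502
v 0.199 2.455 0.006
v 0.73 3.417 -0.885
v 0.216 2.277 -0.378
v 0.915 3.196 -1.194
v 0.4 2.056 -0.687
v 1.23 2.976 -1.369
v 0.716 1.836 -0.862
v 1.615 2.8 -1.374
v 1.101 1.66 -0.867
v 1.992 2.704 -1.209
v 1.478 1.563 -0.702
v 2.287 2.706 -0.906
v 1.773 1.565 -0.399
v 2.441 2.805 -0.526
v 1.927 1.665 -0.018
v 2.424 2.983 -0.142
v 1.91 1.843 0.365
f 2 1 5
f 2 5 3
f 3 5 6
f 3 6 4
f 5 1 7
f 5 7 6
f 6 7 8
f 6 8 4
f 7 1 9
f 7 9 8
f 8 9 10
f 8 10 4
f 9 1 11
f 9 11 10
f 10 11 12
f 10 12 4
f 11 1 13
f 11 13 12
f 12 13 14
f 12 14 4
f 13 1 15
f 13 15 14
f 14 15 16
f 14 16 4
f 15 1 17
f 15 17 16
f 16 17 18
f 16 18 4
f 17 1 19
f 17 19 18
f 18 19 20
f 18 20 4
f 19 1 21
f 19 21 20
f 20 21 22
f 20 22 4
f 21 1 23
f 21 23 22
f 22 23 24
f 22 24 4
f 23 1 25
f 23 25 24
f 24 25 26
f 24 26 4
f 25 1 2
f 25 2 26
f 26 2 3
f 26 3 4
f 28 27 31
f 28 31 29
f 29 31 32
f 29 32 30
f 31 27 33
f 31 33 32
f 32 33 34
f 32 34 30
f 33 27 35
f 33 35 34
f 34 35 36
f 34 36 30
f 35 27 37
f 35 37 36
f 36 37 38
f 36 38 30
f 37 27 39
f 37 39 38
f 38 39 40
f 38 40 30
f 39 27 41
f 39 41 40
f 40 41 42
f 40 42 30
f 41 27 43
f 41 43 42
f 42 43 44
f 42 44 30
f 43 27 45
f 43 45 44
f 44 45 46
f 44 46 30
f 45 27 47
f 45 47 46
f 46 47 48
f 46 48 30
f 47 27 49
f 47 49 48
f 48 49 50
f 48 50 30
f 49 27 51
f 49 51 50
f 50 51 52
f 50 52 30
f 51 27 53
f 51 53 52
f 52 53 54
f 52 54 30
f 53 27 55
f 53 55 54
f 54 55 56
f 54 56 30
f 55 27 28
f 55 28 56
f 56 28 29
f 56 29 30



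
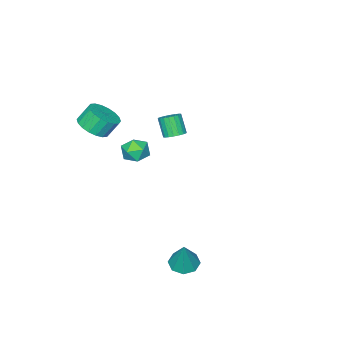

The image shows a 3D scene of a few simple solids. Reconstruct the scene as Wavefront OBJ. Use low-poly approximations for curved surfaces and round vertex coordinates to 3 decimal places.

v -3.301 -3.451 0.101
v -2.645 -3.571 0.158
v -2.862 -4.208 1.317
v -3.519 -4.089 1.259
v -2.677 -3.309 0.296
v -2.894 -3.946 1.455
v -2.832 -3.075 0.396
v -3.05 -3.712 1.554
v -3.081 -2.915 0.437
v -3.299 -3.552 1.595
v -3.373 -2.862 0.411
v -3.591 -3.499 1.57
v -3.651 -2.926 0.324
v -3.869 -3.563 1.483
v -3.86 -3.093 0.193
v -4.077 -3.73 1.351
v -3.958 -3.332 0.043
v -4.175 -3.969 1.202
v -3.926 -3.594 -0.095
v -4.143 -4.231 1.064
v -3.77 -3.828 -0.194
v -3.988 -4.465 0.964
v -3.521 -3.988 -0.235
v -3.739 -4.625 0.923
v -3.229 -4.041 -0.21
v -3.447 -4.678 0.949
v -2.951 -3.977 -0.123
v -3.169 -4.614 1.036
v -2.743 -3.81 0.009
v -2.96 -4.447 1.167
v 2.757 3.067 -3.736
v 3.574 2.979 -3.952
v 3.283 3.553 -1.944
v 3.354 3.584 -4.051
v 2.784 3.885 -3.966
v 2.198 3.708 -3.746
v 1.94 3.155 -3.52
v 2.16 2.551 -3.421
v 2.73 2.249 -3.507
v 3.316 2.427 -3.727
v 2.512 -3.871 3.379
v 3.413 -3.721 3.811
v 2.888 -3.339 4.773
v 1.988 -3.489 4.341
v 3.331 -3.327 3.611
v 2.807 -2.945 4.572
v 3.088 -3.041 3.364
v 2.563 -2.659 4.326
v 2.73 -2.919 3.121
v 2.205 -2.538 4.082
v 2.329 -2.986 2.928
v 1.804 -2.604 3.89
v 1.965 -3.228 2.825
v 1.44 -2.846 3.787
v 1.709 -3.597 2.832
v 1.184 -3.216 3.794
v 1.612 -4.021 2.947
v 1.087 -3.639 3.909
v 1.693 -4.415 3.148
v 1.169 -4.033 4.109
v 1.937 -4.701 3.394
v 1.412 -4.319 4.356
v 2.295 -4.822 3.638
v 1.77 -4.441 4.599
v 2.696 -4.756 3.83
v 2.171 -4.374 4.792
v 3.06 -4.514 3.933
v 2.535 -4.132 4.895
v 3.316 -4.144 3.926
v 2.791 -3.763 4.888
v 0.23 -1.887 0.948
v 0.763 -1.871 1.653
v 0.537 -3.269 0.747
v 1.07 -3.253 1.452
v 0.196 -3.18 1.557
v 0.006 -2.326 1.681
v 1.294 -2.814 0.719
v 1.104 -1.96 0.843
v 1.42 -2.444 1.511
v 0.742 -2.67 2.029
v 0.558 -2.47 0.371
v -0.12 -2.696 0.889
f 2 1 5
f 2 5 3
f 3 5 6
f 3 6 4
f 5 1 7
f 5 7 6
f 6 7 8
f 6 8 4
f 7 1 9
f 7 9 8
f 8 9 10
f 8 10 4
f 9 1 11
f 9 11 10
f 10 11 12
f 10 12 4
f 11 1 13
f 11 13 12
f 12 13 14
f 12 14 4
f 13 1 15
f 13 15 14
f 14 15 16
f 14 16 4
f 15 1 17
f 15 17 16
f 16 17 18
f 16 18 4
f 17 1 19
f 17 19 18
f 18 19 20
f 18 20 4
f 19 1 21
f 19 21 20
f 20 21 22
f 20 22 4
f 21 1 23
f 21 23 22
f 22 23 24
f 22 24 4
f 23 1 25
f 23 25 24
f 24 25 26
f 24 26 4
f 25 1 27
f 25 27 26
f 26 27 28
f 26 28 4
f 27 1 29
f 27 29 28
f 28 29 30
f 28 30 4
f 29 1 2
f 29 2 30
f 30 2 3
f 30 3 4
f 32 31 34
f 32 34 33
f 34 31 35
f 34 35 33
f 35 31 36
f 35 36 33
f 36 31 37
f 36 37 33
f 37 31 38
f 37 38 33
f 38 31 39
f 38 39 33
f 39 31 40
f 39 40 33
f 40 31 32
f 40 32 33
f 42 41 45
f 42 45 43
f 43 45 46
f 43 46 44
f 45 41 47
f 45 47 46
f 46 47 48
f 46 48 44
f 47 41 49
f 47 49 48
f 48 49 50
f 48 50 44
f 49 41 51
f 49 51 50
f 50 51 52
f 50 52 44
f 51 41 53
f 51 53 52
f 52 53 54
f 52 54 44
f 53 41 55
f 53 55 54
f 54 55 56
f 54 56 44
f 55 41 57
f 55 57 56
f 56 57 58
f 56 58 44
f 57 41 59
f 57 59 58
f 58 59 60
f 58 60 44
f 59 41 61
f 59 61 60
f 60 61 62
f 60 62 44
f 61 41 63
f 61 63 62
f 62 63 64
f 62 64 44
f 63 41 65
f 63 65 64
f 64 65 66
f 64 66 44
f 65 41 67
f 65 67 66
f 66 67 68
f 66 68 44
f 67 41 69
f 67 69 68
f 68 69 70
f 68 70 44
f 69 41 42
f 69 42 70
f 70 42 43
f 70 43 44
f 71 82 76
f 71 76 72
f 71 72 78
f 71 78 81
f 71 81 82
f 72 76 80
f 76 82 75
f 82 81 73
f 81 78 77
f 78 72 79
f 74 80 75
f 74 75 73
f 74 73 77
f 74 77 79
f 74 79 80
f 75 80 76
f 73 75 82
f 77 73 81
f 79 77 78
f 80 79 72



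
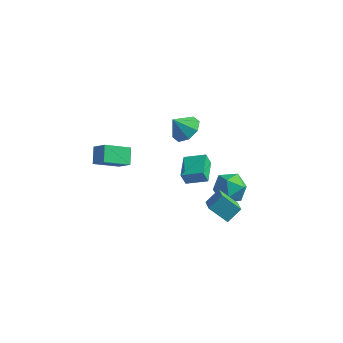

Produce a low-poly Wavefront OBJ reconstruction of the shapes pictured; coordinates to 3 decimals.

v 2.396 2.446 -3.359
v 3.566 2.141 -3.347
v 1.914 0.619 -2.853
v 3.084 0.314 -2.841
v 2.646 1.063 -1.999
v 2.944 2.192 -2.312
v 2.536 0.568 -3.888
v 2.834 1.697 -4.201
v 3.653 0.98 -3.674
v 3.72 1.286 -2.506
v 1.76 1.474 -3.694
v 1.827 1.78 -2.526
v -4.781 -2.419 0.062
v -5.143 -1.478 0.766
v -3.557 -1.285 -0.826
v -3.92 -0.343 -0.122
v -3.88 -2.717 0.922
v -4.243 -1.775 1.626
v -2.657 -1.582 0.034
v -3.019 -0.641 0.738
v 0.217 0.328 3.022
v 1.095 0.041 3.5
v -0.497 -0.068 4.098
v 0.901 0.798 3.649
v 0.306 1.28 3.432
v -0.341 1.204 2.974
v -0.661 0.615 2.545
v -0.467 -0.142 2.395
v 0.128 -0.624 2.613
v 0.775 -0.548 3.071
v 1.687 -3.212 1.566
v 1.417 -3.359 2.433
v 1.234 -1.661 1.688
v 0.964 -1.808 2.555
v 2.976 -2.872 2.025
v 2.706 -3.019 2.892
v 2.523 -1.321 2.147
v 2.253 -1.468 3.014
v 4.542 -3.589 -0.744
v 3.353 -3.674 0.215
v 3.937 -2.578 -1.404
v 2.748 -2.664 -0.444
v 5.072 -2.796 -0.016
v 3.883 -2.882 0.944
v 4.467 -1.786 -0.675
v 3.278 -1.871 0.284
f 1 12 6
f 1 6 2
f 1 2 8
f 1 8 11
f 1 11 12
f 2 6 10
f 6 12 5
f 12 11 3
f 11 8 7
f 8 2 9
f 4 10 5
f 4 5 3
f 4 3 7
f 4 7 9
f 4 9 10
f 5 10 6
f 3 5 12
f 7 3 11
f 9 7 8
f 10 9 2
f 14 16 13
f 17 14 13
f 13 16 15
f 15 17 13
f 14 20 16
f 18 14 17
f 18 20 14
f 16 20 15
f 19 17 15
f 15 20 19
f 19 18 17
f 20 18 19
f 22 21 24
f 22 24 23
f 24 21 25
f 24 25 23
f 25 21 26
f 25 26 23
f 26 21 27
f 26 27 23
f 27 21 28
f 27 28 23
f 28 21 29
f 28 29 23
f 29 21 30
f 29 30 23
f 30 21 22
f 30 22 23
f 32 34 31
f 35 32 31
f 31 34 33
f 33 35 31
f 32 38 34
f 36 32 35
f 36 38 32
f 34 38 33
f 37 35 33
f 33 38 37
f 37 36 35
f 38 36 37
f 40 42 39
f 43 40 39
f 39 42 41
f 41 43 39
f 40 46 42
f 44 40 43
f 44 46 40
f 42 46 41
f 45 43 41
f 41 46 45
f 45 44 43
f 46 44 45



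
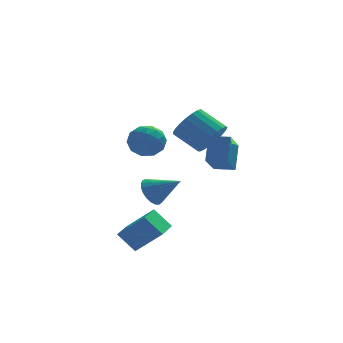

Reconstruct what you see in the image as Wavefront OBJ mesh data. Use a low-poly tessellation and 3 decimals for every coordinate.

v -2.169 3.925 1.54
v -1.353 3.267 1.452
v -3.107 2.673 2.208
v -2.291 2.015 2.12
v -2.258 2.803 2.815
v -1.679 3.577 2.403
v -2.781 2.363 1.257
v -2.202 3.137 0.845
v -1.732 2.302 1.277
v -1.409 2.573 2.24
v -3.051 3.367 1.42
v -2.728 3.638 2.383
v -1.679 3.706 1.437
v -2.781 2.234 2.223
v -2.762 2.697 2.632
v -2.283 2.31 2.58
v -1.87 3.888 1.996
v -1.39 3.501 1.944
v -1.923 3.228 2.746
v -3.07 2.439 1.716
v -2.59 2.052 1.664
v -2.177 3.63 1.08
v -1.698 3.243 1.028
v -2.537 2.712 0.914
v -1.422 2.752 1.283
v -1.973 2.016 1.675
v -2.261 2.221 1.168
v -1.921 2.676 0.926
v -1.232 2.912 1.849
v -1.783 2.175 2.241
v -1.764 2.639 2.65
v -1.423 3.093 2.408
v -1.455 2.344 1.746
v -2.677 3.765 1.419
v -3.228 3.028 1.811
v -3.037 2.847 1.252
v -2.696 3.301 1.01
v -2.487 3.924 1.985
v -3.038 3.188 2.377
v -2.539 3.264 2.734
v -2.199 3.719 2.492
v -3.005 3.596 1.914
v 0.287 -1.547 3.431
v 0.919 -1.594 4.231
v -0.156 -0.759 5.128
v -0.787 -0.713 4.329
v 1.041 -1.234 4.043
v -0.034 -0.399 4.94
v 1.033 -0.928 3.749
v -0.042 -0.093 4.646
v 0.896 -0.73 3.4
v -0.179 0.105 4.297
v 0.654 -0.672 3.056
v -0.421 0.162 3.954
v 0.348 -0.767 2.778
v -0.727 0.068 3.675
v 0.032 -0.996 2.612
v -1.043 -0.161 3.509
v -0.24 -1.32 2.588
v -1.315 -0.486 3.485
v -0.421 -1.684 2.71
v -1.496 -0.849 3.607
v -0.479 -2.024 2.957
v -1.554 -1.189 3.854
v -0.405 -2.282 3.285
v -1.48 -1.447 4.182
v -0.211 -2.413 3.639
v -1.286 -1.578 4.536
v 0.069 -2.394 3.957
v -1.006 -1.559 4.854
v 0.387 -2.228 4.184
v -0.688 -1.394 5.081
v 0.687 -1.945 4.281
v -0.387 -1.111 5.178
v -3.727 -3.668 -2.783
v -4.513 -3.233 -1.829
v -3.079 -2.296 -2.874
v -3.865 -1.861 -1.92
v -2.515 -4.159 -1.56
v -3.301 -3.724 -0.606
v -1.867 -2.787 -1.651
v -2.653 -2.352 -0.697
v -2.902 -3.402 0.888
v -2.357 -3.14 0.32
v -1.658 -4.078 1.772
v -2.367 -2.873 0.538
v -2.469 -2.697 0.817
v -2.647 -2.643 1.108
v -2.868 -2.721 1.361
v -3.096 -2.916 1.532
v -3.29 -3.195 1.592
v -3.417 -3.51 1.53
v -3.455 -3.806 1.357
v -3.398 -4.032 1.103
v -3.255 -4.15 0.812
v -3.051 -4.138 0.534
v -2.821 -3.998 0.317
v -2.606 -3.756 0.199
v -2.441 -3.453 0.2
v 0.034 -0.989 1.823
v 0.337 -0.142 3.122
v 0.726 0.576 0.641
v 1.029 1.423 1.94
v 1.031 -1.403 1.86
v 1.334 -0.556 3.159
v 1.723 0.162 0.678
v 2.026 1.009 1.977
f 1 38 17
f 38 12 41
f 17 41 6
f 38 41 17
f 1 17 13
f 17 6 18
f 13 18 2
f 17 18 13
f 1 13 22
f 13 2 23
f 22 23 8
f 13 23 22
f 1 22 34
f 22 8 37
f 34 37 11
f 22 37 34
f 1 34 38
f 34 11 42
f 38 42 12
f 34 42 38
f 2 18 29
f 18 6 32
f 29 32 10
f 18 32 29
f 6 41 19
f 41 12 40
f 19 40 5
f 41 40 19
f 12 42 39
f 42 11 35
f 39 35 3
f 42 35 39
f 11 37 36
f 37 8 24
f 36 24 7
f 37 24 36
f 8 23 28
f 23 2 25
f 28 25 9
f 23 25 28
f 4 30 16
f 30 10 31
f 16 31 5
f 30 31 16
f 4 16 14
f 16 5 15
f 14 15 3
f 16 15 14
f 4 14 21
f 14 3 20
f 21 20 7
f 14 20 21
f 4 21 26
f 21 7 27
f 26 27 9
f 21 27 26
f 4 26 30
f 26 9 33
f 30 33 10
f 26 33 30
f 5 31 19
f 31 10 32
f 19 32 6
f 31 32 19
f 3 15 39
f 15 5 40
f 39 40 12
f 15 40 39
f 7 20 36
f 20 3 35
f 36 35 11
f 20 35 36
f 9 27 28
f 27 7 24
f 28 24 8
f 27 24 28
f 10 33 29
f 33 9 25
f 29 25 2
f 33 25 29
f 44 43 47
f 44 47 45
f 45 47 48
f 45 48 46
f 47 43 49
f 47 49 48
f 48 49 50
f 48 50 46
f 49 43 51
f 49 51 50
f 50 51 52
f 50 52 46
f 51 43 53
f 51 53 52
f 52 53 54
f 52 54 46
f 53 43 55
f 53 55 54
f 54 55 56
f 54 56 46
f 55 43 57
f 55 57 56
f 56 57 58
f 56 58 46
f 57 43 59
f 57 59 58
f 58 59 60
f 58 60 46
f 59 43 61
f 59 61 60
f 60 61 62
f 60 62 46
f 61 43 63
f 61 63 62
f 62 63 64
f 62 64 46
f 63 43 65
f 63 65 64
f 64 65 66
f 64 66 46
f 65 43 67
f 65 67 66
f 66 67 68
f 66 68 46
f 67 43 69
f 67 69 68
f 68 69 70
f 68 70 46
f 69 43 71
f 69 71 70
f 70 71 72
f 70 72 46
f 71 43 73
f 71 73 72
f 72 73 74
f 72 74 46
f 73 43 44
f 73 44 74
f 74 44 45
f 74 45 46
f 76 78 75
f 79 76 75
f 75 78 77
f 77 79 75
f 76 82 78
f 80 76 79
f 80 82 76
f 78 82 77
f 81 79 77
f 77 82 81
f 81 80 79
f 82 80 81
f 84 83 86
f 84 86 85
f 86 83 87
f 86 87 85
f 87 83 88
f 87 88 85
f 88 83 89
f 88 89 85
f 89 83 90
f 89 90 85
f 90 83 91
f 90 91 85
f 91 83 92
f 91 92 85
f 92 83 93
f 92 93 85
f 93 83 94
f 93 94 85
f 94 83 95
f 94 95 85
f 95 83 96
f 95 96 85
f 96 83 97
f 96 97 85
f 97 83 98
f 97 98 85
f 98 83 99
f 98 99 85
f 99 83 84
f 99 84 85
f 101 103 100
f 104 101 100
f 100 103 102
f 102 104 100
f 101 107 103
f 105 101 104
f 105 107 101
f 103 107 102
f 106 104 102
f 102 107 106
f 106 105 104
f 107 105 106



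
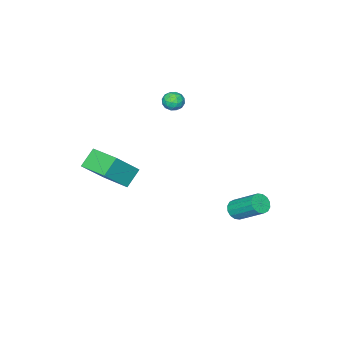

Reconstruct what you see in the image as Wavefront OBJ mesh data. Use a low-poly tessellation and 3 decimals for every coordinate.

v -1.6 2.405 -2.693
v -1.112 2.736 -3.032
v -1.312 4.346 -1.745
v -1.8 4.015 -1.407
v -1.412 2.827 -3.192
v -1.612 4.437 -1.906
v -1.762 2.805 -3.219
v -1.962 4.415 -1.932
v -2.069 2.676 -3.105
v -2.269 4.285 -1.818
v -2.25 2.474 -2.88
v -2.45 4.084 -1.594
v -2.257 2.254 -2.606
v -2.457 3.863 -1.319
v -2.088 2.074 -2.355
v -2.288 3.684 -1.068
v -1.788 1.983 -2.194
v -1.988 3.593 -0.908
v -1.438 2.005 -2.168
v -1.638 3.615 -0.881
v -1.131 2.135 -2.282
v -1.331 3.744 -0.995
v -0.95 2.336 -2.506
v -1.15 3.946 -1.22
v -0.943 2.557 -2.781
v -1.143 4.166 -1.494
v 1.095 -4.492 -0.751
v 2.557 -4.737 0.806
v 1.159 -2.489 -0.497
v 2.622 -2.734 1.06
v 2.098 -4.406 -1.68
v 3.561 -4.651 -0.123
v 2.163 -2.403 -1.426
v 3.625 -2.648 0.131
v -1.361 -2.016 4.035
v -0.981 -2.589 4.126
v -2.179 -2.631 3.574
v -1.799 -3.204 3.665
v -2.064 -2.873 4.214
v -1.558 -2.493 4.499
v -1.602 -2.727 3.201
v -1.096 -2.347 3.486
v -1.13 -3.029 3.61
v -1.415 -3.119 4.236
v -1.745 -2.101 3.464
v -2.03 -2.191 4.09
v -1.099 -2.249 4.121
v -2.061 -2.971 3.579
v -2.217 -2.777 3.902
v -1.993 -3.114 3.955
v -1.438 -2.192 4.34
v -1.215 -2.529 4.394
v -1.851 -2.695 4.446
v -1.945 -2.691 3.306
v -1.722 -3.028 3.36
v -1.167 -2.106 3.745
v -0.943 -2.443 3.798
v -1.309 -2.525 3.254
v -0.963 -2.844 3.871
v -1.445 -3.206 3.6
v -1.329 -2.925 3.328
v -1.031 -2.702 3.495
v -1.131 -2.897 4.239
v -1.612 -3.259 3.968
v -1.768 -3.064 4.291
v -1.47 -2.84 4.459
v -1.219 -3.156 3.936
v -1.548 -1.961 3.732
v -2.029 -2.323 3.461
v -1.69 -2.38 3.241
v -1.392 -2.156 3.409
v -1.715 -2.014 4.1
v -2.197 -2.376 3.829
v -2.129 -2.518 4.205
v -1.831 -2.295 4.372
v -1.941 -2.064 3.764
f 2 1 5
f 2 5 3
f 3 5 6
f 3 6 4
f 5 1 7
f 5 7 6
f 6 7 8
f 6 8 4
f 7 1 9
f 7 9 8
f 8 9 10
f 8 10 4
f 9 1 11
f 9 11 10
f 10 11 12
f 10 12 4
f 11 1 13
f 11 13 12
f 12 13 14
f 12 14 4
f 13 1 15
f 13 15 14
f 14 15 16
f 14 16 4
f 15 1 17
f 15 17 16
f 16 17 18
f 16 18 4
f 17 1 19
f 17 19 18
f 18 19 20
f 18 20 4
f 19 1 21
f 19 21 20
f 20 21 22
f 20 22 4
f 21 1 23
f 21 23 22
f 22 23 24
f 22 24 4
f 23 1 25
f 23 25 24
f 24 25 26
f 24 26 4
f 25 1 2
f 25 2 26
f 26 2 3
f 26 3 4
f 28 30 27
f 31 28 27
f 27 30 29
f 29 31 27
f 28 34 30
f 32 28 31
f 32 34 28
f 30 34 29
f 33 31 29
f 29 34 33
f 33 32 31
f 34 32 33
f 35 72 51
f 72 46 75
f 51 75 40
f 72 75 51
f 35 51 47
f 51 40 52
f 47 52 36
f 51 52 47
f 35 47 56
f 47 36 57
f 56 57 42
f 47 57 56
f 35 56 68
f 56 42 71
f 68 71 45
f 56 71 68
f 35 68 72
f 68 45 76
f 72 76 46
f 68 76 72
f 36 52 63
f 52 40 66
f 63 66 44
f 52 66 63
f 40 75 53
f 75 46 74
f 53 74 39
f 75 74 53
f 46 76 73
f 76 45 69
f 73 69 37
f 76 69 73
f 45 71 70
f 71 42 58
f 70 58 41
f 71 58 70
f 42 57 62
f 57 36 59
f 62 59 43
f 57 59 62
f 38 64 50
f 64 44 65
f 50 65 39
f 64 65 50
f 38 50 48
f 50 39 49
f 48 49 37
f 50 49 48
f 38 48 55
f 48 37 54
f 55 54 41
f 48 54 55
f 38 55 60
f 55 41 61
f 60 61 43
f 55 61 60
f 38 60 64
f 60 43 67
f 64 67 44
f 60 67 64
f 39 65 53
f 65 44 66
f 53 66 40
f 65 66 53
f 37 49 73
f 49 39 74
f 73 74 46
f 49 74 73
f 41 54 70
f 54 37 69
f 70 69 45
f 54 69 70
f 43 61 62
f 61 41 58
f 62 58 42
f 61 58 62
f 44 67 63
f 67 43 59
f 63 59 36
f 67 59 63



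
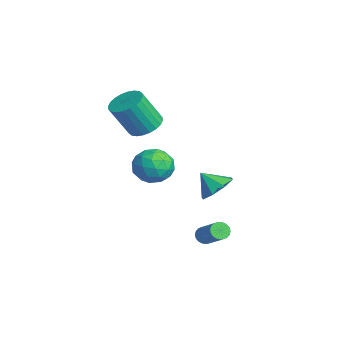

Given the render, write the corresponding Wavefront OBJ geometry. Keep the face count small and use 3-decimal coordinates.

v 0.636 1.862 -0.729
v 1.487 2.01 -0.15
v 0.124 1.138 0.209
v 0.932 2.566 -0.023
v 0.204 2.71 -0.31
v -0.272 2.357 -0.842
v -0.216 1.714 -1.307
v 0.339 1.157 -1.434
v 1.068 1.013 -1.148
v 1.543 1.367 -0.616
v -2.643 -0.931 2.467
v -1.724 -0.621 2.608
v -1.658 -1.66 4.455
v -2.577 -1.969 4.313
v -1.923 -0.34 2.773
v -1.858 -1.379 4.62
v -2.233 -0.149 2.892
v -2.167 -1.187 4.739
v -2.604 -0.077 2.946
v -2.539 -1.115 4.792
v -2.982 -0.134 2.926
v -2.916 -1.173 4.773
v -3.308 -0.314 2.837
v -3.242 -1.352 4.684
v -3.532 -0.587 2.692
v -3.467 -1.625 4.538
v -3.621 -0.912 2.512
v -3.556 -1.951 4.359
v -3.562 -1.24 2.325
v -3.496 -2.279 4.172
v -3.362 -1.521 2.16
v -3.297 -2.56 4.007
v -3.053 -1.713 2.041
v -2.987 -2.751 3.888
v -2.681 -1.785 1.988
v -2.616 -2.823 3.834
v -2.304 -1.727 2.007
v -2.238 -2.766 3.854
v -1.978 -1.548 2.096
v -1.912 -2.586 3.943
v -1.753 -1.275 2.242
v -1.688 -2.313 4.088
v -1.664 -0.949 2.421
v -1.599 -1.988 4.268
v 2.312 0.768 -2.949
v 2.64 0.569 -3.315
v 4.075 0.914 -2.217
v 3.748 1.112 -1.851
v 2.63 0.797 -3.373
v 4.065 1.142 -2.274
v 2.556 1.02 -3.347
v 3.991 1.365 -2.248
v 2.434 1.192 -3.242
v 3.869 1.537 -2.143
v 2.288 1.281 -3.079
v 3.723 1.626 -1.98
v 2.147 1.268 -2.89
v 3.582 1.613 -1.792
v 2.039 1.155 -2.714
v 3.474 1.5 -1.615
v 1.985 0.966 -2.583
v 3.42 1.311 -1.485
v 1.995 0.738 -2.526
v 3.43 1.083 -1.427
v 2.069 0.515 -2.552
v 3.504 0.86 -1.453
v 2.191 0.343 -2.657
v 3.626 0.688 -1.558
v 2.337 0.254 -2.82
v 3.772 0.599 -1.721
v 2.478 0.267 -3.008
v 3.913 0.612 -1.91
v 2.586 0.38 -3.185
v 4.021 0.725 -2.086
v -3.592 0.524 -0.619
v -2.73 0.382 -1.409
v -3.37 -1.282 -0.051
v -2.508 -1.424 -0.841
v -2.342 -0.726 0.093
v -2.479 0.39 -0.258
v -3.621 -1.29 -1.202
v -3.758 -0.174 -1.553
v -2.748 -0.739 -1.769
v -1.957 -0.39 -0.969
v -4.143 -0.51 -0.491
v -3.352 -0.161 0.309
v -3.181 0.611 -1.063
v -2.919 -1.511 -0.397
v -2.822 -1.101 0.152
v -2.315 -1.184 -0.312
v -3.033 0.616 -0.387
v -2.527 0.533 -0.851
v -2.298 -0.118 0.031
v -3.573 -1.433 -0.609
v -3.067 -1.516 -1.073
v -3.785 0.284 -1.148
v -3.278 0.201 -1.612
v -3.802 -0.782 -1.491
v -2.685 -0.131 -1.74
v -2.554 -1.192 -1.406
v -3.208 -1.114 -1.618
v -3.289 -0.458 -1.824
v -2.22 0.074 -1.269
v -2.089 -0.987 -0.936
v -1.991 -0.577 -0.387
v -2.072 0.079 -0.593
v -2.23 -0.585 -1.481
v -4.011 0.087 -0.524
v -3.88 -0.974 -0.191
v -4.028 -0.979 -0.867
v -4.109 -0.323 -1.073
v -3.546 0.292 -0.054
v -3.415 -0.769 0.28
v -2.811 -0.442 0.364
v -2.892 0.214 0.158
v -3.87 -0.315 0.021
f 2 1 4
f 2 4 3
f 4 1 5
f 4 5 3
f 5 1 6
f 5 6 3
f 6 1 7
f 6 7 3
f 7 1 8
f 7 8 3
f 8 1 9
f 8 9 3
f 9 1 10
f 9 10 3
f 10 1 2
f 10 2 3
f 12 11 15
f 12 15 13
f 13 15 16
f 13 16 14
f 15 11 17
f 15 17 16
f 16 17 18
f 16 18 14
f 17 11 19
f 17 19 18
f 18 19 20
f 18 20 14
f 19 11 21
f 19 21 20
f 20 21 22
f 20 22 14
f 21 11 23
f 21 23 22
f 22 23 24
f 22 24 14
f 23 11 25
f 23 25 24
f 24 25 26
f 24 26 14
f 25 11 27
f 25 27 26
f 26 27 28
f 26 28 14
f 27 11 29
f 27 29 28
f 28 29 30
f 28 30 14
f 29 11 31
f 29 31 30
f 30 31 32
f 30 32 14
f 31 11 33
f 31 33 32
f 32 33 34
f 32 34 14
f 33 11 35
f 33 35 34
f 34 35 36
f 34 36 14
f 35 11 37
f 35 37 36
f 36 37 38
f 36 38 14
f 37 11 39
f 37 39 38
f 38 39 40
f 38 40 14
f 39 11 41
f 39 41 40
f 40 41 42
f 40 42 14
f 41 11 43
f 41 43 42
f 42 43 44
f 42 44 14
f 43 11 12
f 43 12 44
f 44 12 13
f 44 13 14
f 46 45 49
f 46 49 47
f 47 49 50
f 47 50 48
f 49 45 51
f 49 51 50
f 50 51 52
f 50 52 48
f 51 45 53
f 51 53 52
f 52 53 54
f 52 54 48
f 53 45 55
f 53 55 54
f 54 55 56
f 54 56 48
f 55 45 57
f 55 57 56
f 56 57 58
f 56 58 48
f 57 45 59
f 57 59 58
f 58 59 60
f 58 60 48
f 59 45 61
f 59 61 60
f 60 61 62
f 60 62 48
f 61 45 63
f 61 63 62
f 62 63 64
f 62 64 48
f 63 45 65
f 63 65 64
f 64 65 66
f 64 66 48
f 65 45 67
f 65 67 66
f 66 67 68
f 66 68 48
f 67 45 69
f 67 69 68
f 68 69 70
f 68 70 48
f 69 45 71
f 69 71 70
f 70 71 72
f 70 72 48
f 71 45 73
f 71 73 72
f 72 73 74
f 72 74 48
f 73 45 46
f 73 46 74
f 74 46 47
f 74 47 48
f 75 112 91
f 112 86 115
f 91 115 80
f 112 115 91
f 75 91 87
f 91 80 92
f 87 92 76
f 91 92 87
f 75 87 96
f 87 76 97
f 96 97 82
f 87 97 96
f 75 96 108
f 96 82 111
f 108 111 85
f 96 111 108
f 75 108 112
f 108 85 116
f 112 116 86
f 108 116 112
f 76 92 103
f 92 80 106
f 103 106 84
f 92 106 103
f 80 115 93
f 115 86 114
f 93 114 79
f 115 114 93
f 86 116 113
f 116 85 109
f 113 109 77
f 116 109 113
f 85 111 110
f 111 82 98
f 110 98 81
f 111 98 110
f 82 97 102
f 97 76 99
f 102 99 83
f 97 99 102
f 78 104 90
f 104 84 105
f 90 105 79
f 104 105 90
f 78 90 88
f 90 79 89
f 88 89 77
f 90 89 88
f 78 88 95
f 88 77 94
f 95 94 81
f 88 94 95
f 78 95 100
f 95 81 101
f 100 101 83
f 95 101 100
f 78 100 104
f 100 83 107
f 104 107 84
f 100 107 104
f 79 105 93
f 105 84 106
f 93 106 80
f 105 106 93
f 77 89 113
f 89 79 114
f 113 114 86
f 89 114 113
f 81 94 110
f 94 77 109
f 110 109 85
f 94 109 110
f 83 101 102
f 101 81 98
f 102 98 82
f 101 98 102
f 84 107 103
f 107 83 99
f 103 99 76
f 107 99 103



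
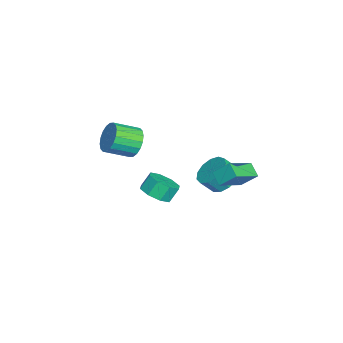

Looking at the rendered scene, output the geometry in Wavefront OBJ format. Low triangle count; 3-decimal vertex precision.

v -1.452 2.691 -3.469
v -0.747 2.143 -4.095
v -0.563 1.401 -3.236
v -1.268 1.949 -2.611
v -0.42 2.569 -3.797
v -0.235 1.826 -2.938
v -0.42 3.033 -3.395
v -0.236 2.291 -2.536
v -0.748 3.389 -3.017
v -0.563 2.647 -2.158
v -1.299 3.524 -2.782
v -1.115 2.781 -1.924
v -1.899 3.394 -2.766
v -1.715 2.651 -1.907
v -2.357 3.041 -2.973
v -2.173 2.298 -2.114
v -2.528 2.577 -3.337
v -2.344 1.834 -2.479
v -2.357 2.149 -3.744
v -2.173 1.407 -2.885
v -1.899 1.894 -4.063
v -1.715 1.151 -3.205
v -1.299 1.892 -4.194
v -1.115 1.149 -3.335
v 2.101 -0.875 -2.281
v 3.01 -0.516 -2.126
v 2.668 -0.025 -1.263
v 1.759 -0.385 -1.419
v 2.586 -0.057 -2.555
v 2.244 0.434 -1.692
v 1.878 -0.078 -2.824
v 1.536 0.413 -1.961
v 1.301 -0.566 -2.775
v 0.959 -0.075 -1.912
v 1.192 -1.235 -2.437
v 0.85 -0.744 -1.574
v 1.616 -1.694 -2.008
v 1.274 -1.203 -1.145
v 2.324 -1.673 -1.739
v 1.982 -1.182 -0.876
v 2.901 -1.185 -1.788
v 2.559 -0.694 -0.925
v -2.63 -2.493 -1.524
v -2.088 -2.74 -2.389
v -1.588 -4.193 -1.661
v -2.13 -3.947 -0.796
v -1.775 -2.505 -2.133
v -1.275 -3.958 -1.406
v -1.631 -2.267 -1.757
v -1.132 -3.72 -1.03
v -1.686 -2.075 -1.335
v -1.186 -3.528 -0.608
v -1.927 -1.965 -0.95
v -1.427 -3.418 -0.223
v -2.307 -1.96 -0.679
v -1.808 -3.413 0.048
v -2.751 -2.06 -0.575
v -2.252 -3.514 0.152
v -3.172 -2.247 -0.659
v -2.672 -3.7 0.069
v -3.485 -2.482 -0.914
v -2.985 -3.935 -0.187
v -3.628 -2.72 -1.29
v -3.129 -4.173 -0.563
v -3.574 -2.912 -1.712
v -3.074 -4.365 -0.985
v -3.333 -3.022 -2.097
v -2.833 -4.475 -1.37
v -2.952 -3.027 -2.368
v -2.453 -4.48 -1.641
v -2.508 -2.926 -2.472
v -2.009 -4.38 -1.745
v 3.932 2.35 1.073
v 4.057 3.259 1.951
v 2.565 3.429 0.152
v 2.69 4.338 1.03
v 4.61 2.762 0.55
v 4.735 3.671 1.428
v 3.243 3.841 -0.371
v 3.368 4.75 0.507
f 2 1 5
f 2 5 3
f 3 5 6
f 3 6 4
f 5 1 7
f 5 7 6
f 6 7 8
f 6 8 4
f 7 1 9
f 7 9 8
f 8 9 10
f 8 10 4
f 9 1 11
f 9 11 10
f 10 11 12
f 10 12 4
f 11 1 13
f 11 13 12
f 12 13 14
f 12 14 4
f 13 1 15
f 13 15 14
f 14 15 16
f 14 16 4
f 15 1 17
f 15 17 16
f 16 17 18
f 16 18 4
f 17 1 19
f 17 19 18
f 18 19 20
f 18 20 4
f 19 1 21
f 19 21 20
f 20 21 22
f 20 22 4
f 21 1 23
f 21 23 22
f 22 23 24
f 22 24 4
f 23 1 2
f 23 2 24
f 24 2 3
f 24 3 4
f 26 25 29
f 26 29 27
f 27 29 30
f 27 30 28
f 29 25 31
f 29 31 30
f 30 31 32
f 30 32 28
f 31 25 33
f 31 33 32
f 32 33 34
f 32 34 28
f 33 25 35
f 33 35 34
f 34 35 36
f 34 36 28
f 35 25 37
f 35 37 36
f 36 37 38
f 36 38 28
f 37 25 39
f 37 39 38
f 38 39 40
f 38 40 28
f 39 25 41
f 39 41 40
f 40 41 42
f 40 42 28
f 41 25 26
f 41 26 42
f 42 26 27
f 42 27 28
f 44 43 47
f 44 47 45
f 45 47 48
f 45 48 46
f 47 43 49
f 47 49 48
f 48 49 50
f 48 50 46
f 49 43 51
f 49 51 50
f 50 51 52
f 50 52 46
f 51 43 53
f 51 53 52
f 52 53 54
f 52 54 46
f 53 43 55
f 53 55 54
f 54 55 56
f 54 56 46
f 55 43 57
f 55 57 56
f 56 57 58
f 56 58 46
f 57 43 59
f 57 59 58
f 58 59 60
f 58 60 46
f 59 43 61
f 59 61 60
f 60 61 62
f 60 62 46
f 61 43 63
f 61 63 62
f 62 63 64
f 62 64 46
f 63 43 65
f 63 65 64
f 64 65 66
f 64 66 46
f 65 43 67
f 65 67 66
f 66 67 68
f 66 68 46
f 67 43 69
f 67 69 68
f 68 69 70
f 68 70 46
f 69 43 71
f 69 71 70
f 70 71 72
f 70 72 46
f 71 43 44
f 71 44 72
f 72 44 45
f 72 45 46
f 74 76 73
f 77 74 73
f 73 76 75
f 75 77 73
f 74 80 76
f 78 74 77
f 78 80 74
f 76 80 75
f 79 77 75
f 75 80 79
f 79 78 77
f 80 78 79



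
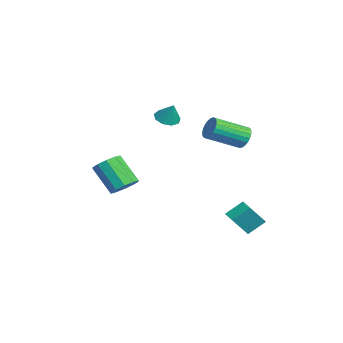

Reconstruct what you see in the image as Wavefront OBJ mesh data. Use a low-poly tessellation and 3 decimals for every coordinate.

v -0.715 -0.082 2.737
v -0.092 -0.403 2.532
v -0.225 0.202 3.783
v -0.088 0.078 2.399
v -0.377 0.484 2.424
v -0.824 0.626 2.596
v -1.221 0.436 2.833
v -1.38 0.003 3.025
v -1.229 -0.469 3.083
v -0.837 -0.76 2.978
v -0.388 -0.734 2.761
v 2.773 3.415 2.462
v 3.023 3.735 3.044
v 3.297 1.925 3.921
v 3.047 1.605 3.338
v 2.734 3.719 3.102
v 3.008 1.909 3.979
v 2.452 3.651 3.049
v 2.726 1.841 3.926
v 2.225 3.542 2.895
v 2.499 1.732 3.771
v 2.093 3.411 2.666
v 2.367 1.601 3.542
v 2.079 3.281 2.401
v 2.352 1.47 3.278
v 2.184 3.174 2.147
v 2.458 1.363 3.024
v 2.392 3.109 1.947
v 2.665 1.298 2.824
v 2.665 3.096 1.837
v 2.939 1.286 2.713
v 2.957 3.139 1.834
v 3.231 1.329 2.711
v 3.218 3.23 1.94
v 3.491 1.419 2.817
v 3.401 3.352 2.136
v 3.675 1.542 3.013
v 3.476 3.486 2.389
v 3.749 1.676 3.265
v 3.429 3.607 2.654
v 3.703 1.797 3.53
v 3.269 3.695 2.886
v 3.543 1.885 3.762
v 2.281 -2.61 -0.927
v 3.011 -2.677 -0.497
v 2.09 -3.517 0.937
v 1.359 -3.45 0.507
v 2.79 -2.218 -0.37
v 1.868 -3.058 1.064
v 2.374 -1.909 -0.456
v 1.453 -2.748 0.978
v 1.923 -1.867 -0.722
v 1.001 -2.707 0.712
v 1.608 -2.109 -1.066
v 0.687 -2.949 0.368
v 1.55 -2.543 -1.357
v 0.629 -3.383 0.077
v 1.772 -3.002 -1.484
v 0.85 -3.842 -0.05
v 2.187 -3.312 -1.398
v 1.266 -4.151 0.036
v 2.639 -3.353 -1.132
v 1.717 -4.193 0.302
v 2.953 -3.111 -0.788
v 2.032 -3.951 0.646
v 3.747 2.336 -2.463
v 3.564 3.265 -1.726
v 3.255 3.227 -3.71
v 3.071 4.156 -2.974
v 4.509 2.584 -2.586
v 4.325 3.513 -1.85
v 4.016 3.475 -3.834
v 3.833 4.404 -3.097
f 2 1 4
f 2 4 3
f 4 1 5
f 4 5 3
f 5 1 6
f 5 6 3
f 6 1 7
f 6 7 3
f 7 1 8
f 7 8 3
f 8 1 9
f 8 9 3
f 9 1 10
f 9 10 3
f 10 1 11
f 10 11 3
f 11 1 2
f 11 2 3
f 13 12 16
f 13 16 14
f 14 16 17
f 14 17 15
f 16 12 18
f 16 18 17
f 17 18 19
f 17 19 15
f 18 12 20
f 18 20 19
f 19 20 21
f 19 21 15
f 20 12 22
f 20 22 21
f 21 22 23
f 21 23 15
f 22 12 24
f 22 24 23
f 23 24 25
f 23 25 15
f 24 12 26
f 24 26 25
f 25 26 27
f 25 27 15
f 26 12 28
f 26 28 27
f 27 28 29
f 27 29 15
f 28 12 30
f 28 30 29
f 29 30 31
f 29 31 15
f 30 12 32
f 30 32 31
f 31 32 33
f 31 33 15
f 32 12 34
f 32 34 33
f 33 34 35
f 33 35 15
f 34 12 36
f 34 36 35
f 35 36 37
f 35 37 15
f 36 12 38
f 36 38 37
f 37 38 39
f 37 39 15
f 38 12 40
f 38 40 39
f 39 40 41
f 39 41 15
f 40 12 42
f 40 42 41
f 41 42 43
f 41 43 15
f 42 12 13
f 42 13 43
f 43 13 14
f 43 14 15
f 45 44 48
f 45 48 46
f 46 48 49
f 46 49 47
f 48 44 50
f 48 50 49
f 49 50 51
f 49 51 47
f 50 44 52
f 50 52 51
f 51 52 53
f 51 53 47
f 52 44 54
f 52 54 53
f 53 54 55
f 53 55 47
f 54 44 56
f 54 56 55
f 55 56 57
f 55 57 47
f 56 44 58
f 56 58 57
f 57 58 59
f 57 59 47
f 58 44 60
f 58 60 59
f 59 60 61
f 59 61 47
f 60 44 62
f 60 62 61
f 61 62 63
f 61 63 47
f 62 44 64
f 62 64 63
f 63 64 65
f 63 65 47
f 64 44 45
f 64 45 65
f 65 45 46
f 65 46 47
f 67 69 66
f 70 67 66
f 66 69 68
f 68 70 66
f 67 73 69
f 71 67 70
f 71 73 67
f 69 73 68
f 72 70 68
f 68 73 72
f 72 71 70
f 73 71 72

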